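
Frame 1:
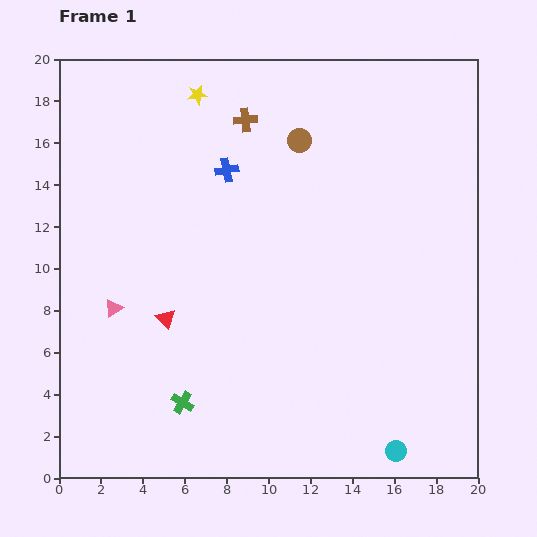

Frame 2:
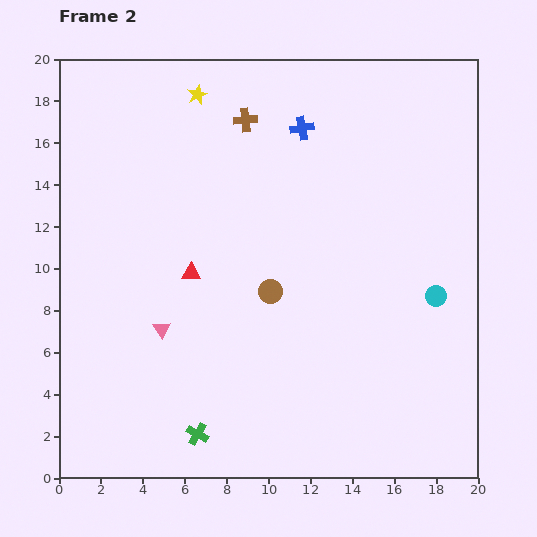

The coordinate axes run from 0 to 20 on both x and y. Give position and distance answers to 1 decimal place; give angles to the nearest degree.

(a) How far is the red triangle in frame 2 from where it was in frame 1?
2.5

The red triangle moved from (5.1, 7.6) to (6.3, 9.8), a distance of √(1.2² + 2.2²) ≈ 2.5.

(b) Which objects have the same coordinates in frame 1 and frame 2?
the yellow star, the brown cross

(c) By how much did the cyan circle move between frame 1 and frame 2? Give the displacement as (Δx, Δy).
(1.9, 7.4)

The cyan circle was at (16.1, 1.3) in frame 1 and (18.0, 8.7) in frame 2.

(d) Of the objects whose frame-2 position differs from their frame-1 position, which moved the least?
the green cross

(moved 1.7)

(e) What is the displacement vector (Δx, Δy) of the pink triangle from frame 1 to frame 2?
(2.3, -1.0)

The pink triangle was at (2.6, 8.1) in frame 1 and (4.9, 7.1) in frame 2.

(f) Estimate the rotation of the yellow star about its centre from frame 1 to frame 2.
17° counter-clockwise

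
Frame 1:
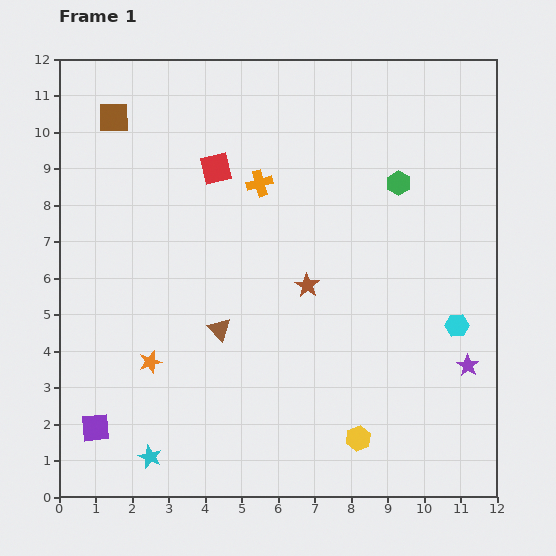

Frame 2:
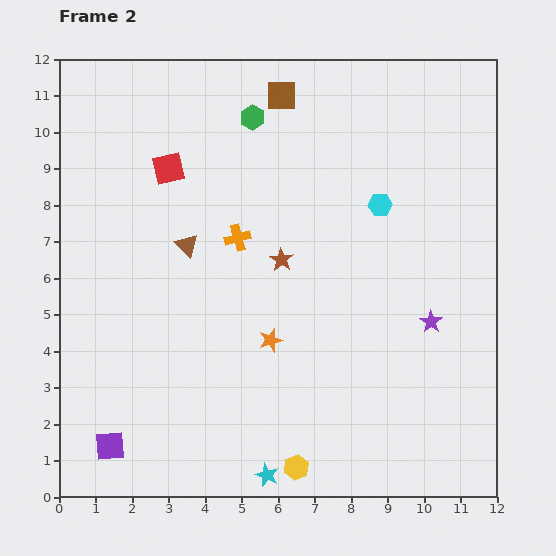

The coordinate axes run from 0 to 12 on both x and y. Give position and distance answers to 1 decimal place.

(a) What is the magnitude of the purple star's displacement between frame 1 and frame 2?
1.6

The purple star moved from (11.2, 3.6) to (10.2, 4.8), a distance of √(1.0² + 1.2²) ≈ 1.6.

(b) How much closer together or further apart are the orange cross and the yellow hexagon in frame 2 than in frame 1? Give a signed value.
-1.0

Distance in frame 1: 7.5. Distance in frame 2: 6.5.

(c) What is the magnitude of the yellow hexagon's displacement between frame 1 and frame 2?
1.9

The yellow hexagon moved from (8.2, 1.6) to (6.5, 0.8), a distance of √(1.7² + 0.8²) ≈ 1.9.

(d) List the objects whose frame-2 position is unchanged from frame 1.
none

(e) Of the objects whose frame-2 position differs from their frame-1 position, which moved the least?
the purple square

(moved 0.6)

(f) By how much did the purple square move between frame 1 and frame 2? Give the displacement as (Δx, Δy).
(0.4, -0.5)

The purple square was at (1.0, 1.9) in frame 1 and (1.4, 1.4) in frame 2.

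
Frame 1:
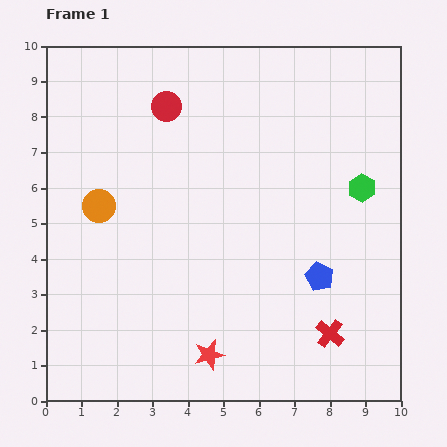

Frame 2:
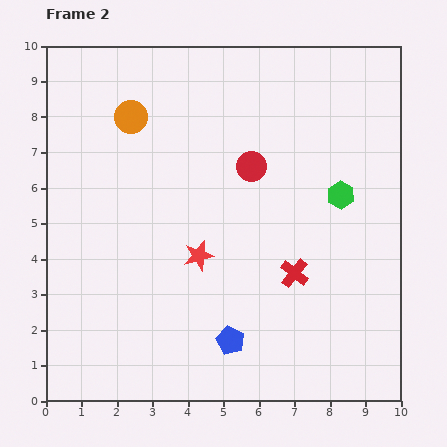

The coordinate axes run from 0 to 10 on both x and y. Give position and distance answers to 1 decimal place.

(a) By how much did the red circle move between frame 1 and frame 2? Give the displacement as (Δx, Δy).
(2.4, -1.7)

The red circle was at (3.4, 8.3) in frame 1 and (5.8, 6.6) in frame 2.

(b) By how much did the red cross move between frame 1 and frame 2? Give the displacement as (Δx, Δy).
(-1.0, 1.7)

The red cross was at (8.0, 1.9) in frame 1 and (7.0, 3.6) in frame 2.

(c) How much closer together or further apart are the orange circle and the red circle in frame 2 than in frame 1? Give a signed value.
+0.3

Distance in frame 1: 3.4. Distance in frame 2: 3.7.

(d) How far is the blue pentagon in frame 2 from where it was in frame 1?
3.1

The blue pentagon moved from (7.7, 3.5) to (5.2, 1.7), a distance of √(2.5² + 1.8²) ≈ 3.1.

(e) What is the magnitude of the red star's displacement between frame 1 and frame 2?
2.8

The red star moved from (4.6, 1.3) to (4.3, 4.1), a distance of √(0.3² + 2.8²) ≈ 2.8.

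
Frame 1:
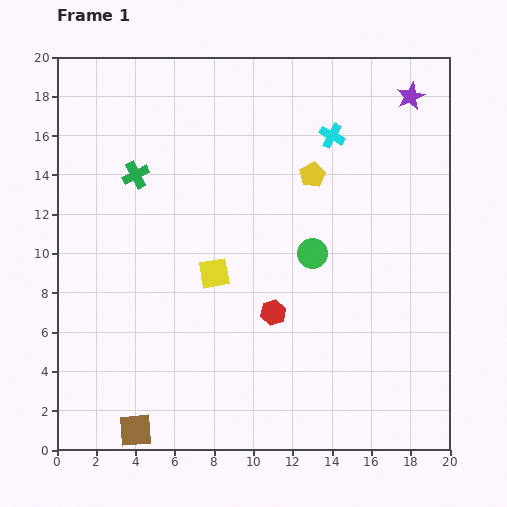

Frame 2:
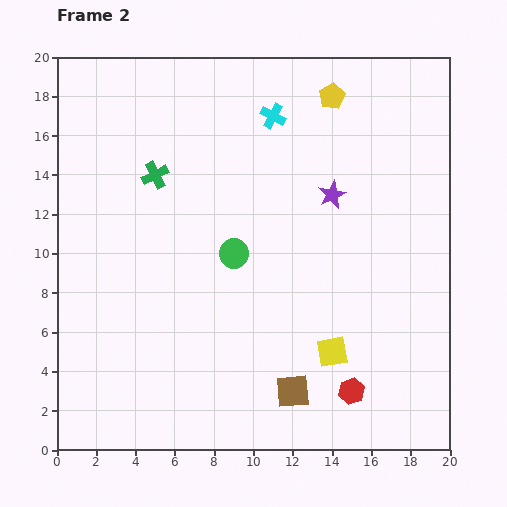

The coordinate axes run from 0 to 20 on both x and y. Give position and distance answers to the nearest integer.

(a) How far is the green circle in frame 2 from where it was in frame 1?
4

The green circle moved from (13, 10) to (9, 10), a distance of √(4² + 0²) ≈ 4.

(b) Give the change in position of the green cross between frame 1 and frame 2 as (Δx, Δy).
(1, 0)

The green cross was at (4, 14) in frame 1 and (5, 14) in frame 2.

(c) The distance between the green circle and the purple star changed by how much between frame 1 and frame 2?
-3

Distance in frame 1: 9. Distance in frame 2: 6.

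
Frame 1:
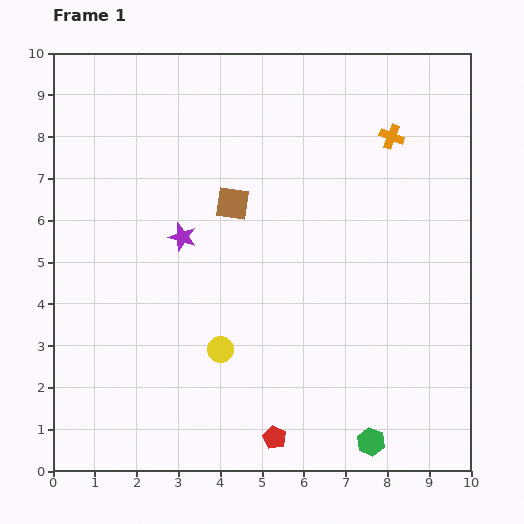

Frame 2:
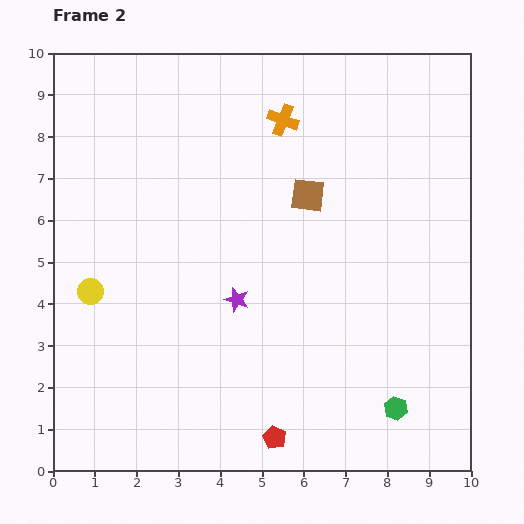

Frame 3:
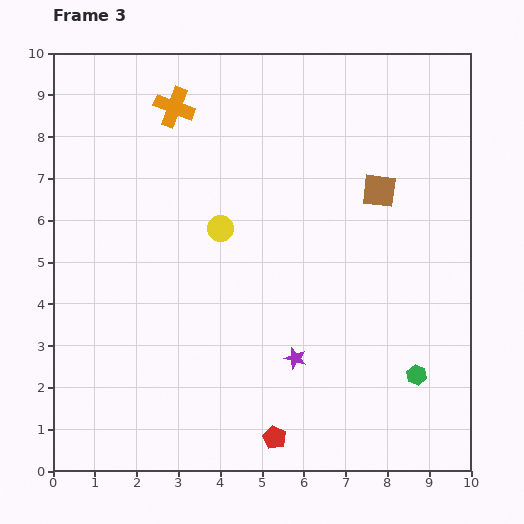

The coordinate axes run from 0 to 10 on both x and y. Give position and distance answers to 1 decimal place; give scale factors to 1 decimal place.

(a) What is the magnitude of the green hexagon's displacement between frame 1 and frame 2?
1.0

The green hexagon moved from (7.6, 0.7) to (8.2, 1.5), a distance of √(0.6² + 0.8²) ≈ 1.0.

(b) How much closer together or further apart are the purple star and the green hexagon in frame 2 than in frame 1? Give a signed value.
-2.1

Distance in frame 1: 6.7. Distance in frame 2: 4.6.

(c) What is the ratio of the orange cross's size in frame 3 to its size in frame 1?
1.6×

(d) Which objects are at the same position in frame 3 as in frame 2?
the red pentagon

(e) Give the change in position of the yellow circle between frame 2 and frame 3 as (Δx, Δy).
(3.1, 1.5)

The yellow circle was at (0.9, 4.3) in frame 2 and (4.0, 5.8) in frame 3.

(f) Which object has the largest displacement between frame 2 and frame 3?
the yellow circle

(moved 3.4; next 2.6)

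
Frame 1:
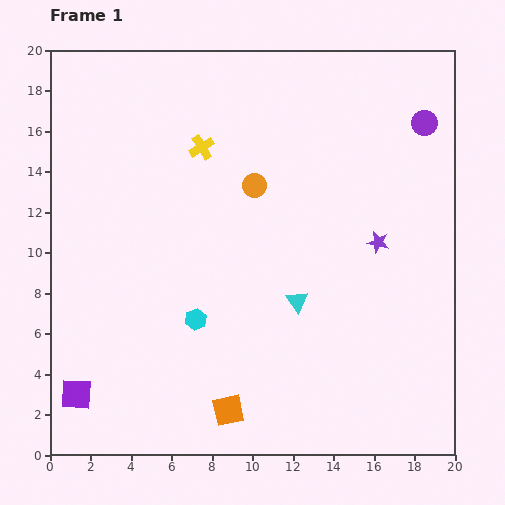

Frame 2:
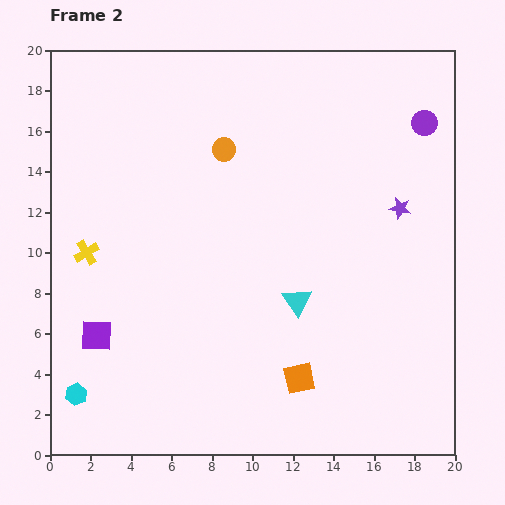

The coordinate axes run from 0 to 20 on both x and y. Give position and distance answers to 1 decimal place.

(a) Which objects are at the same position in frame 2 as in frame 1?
the cyan triangle, the purple circle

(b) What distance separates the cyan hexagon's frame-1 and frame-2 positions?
7.0

The cyan hexagon moved from (7.2, 6.7) to (1.3, 3.0), a distance of √(5.9² + 3.7²) ≈ 7.0.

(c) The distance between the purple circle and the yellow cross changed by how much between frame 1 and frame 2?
+6.8

Distance in frame 1: 11.1. Distance in frame 2: 17.9.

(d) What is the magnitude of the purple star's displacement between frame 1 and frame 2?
2.0

The purple star moved from (16.2, 10.5) to (17.3, 12.2), a distance of √(1.1² + 1.7²) ≈ 2.0.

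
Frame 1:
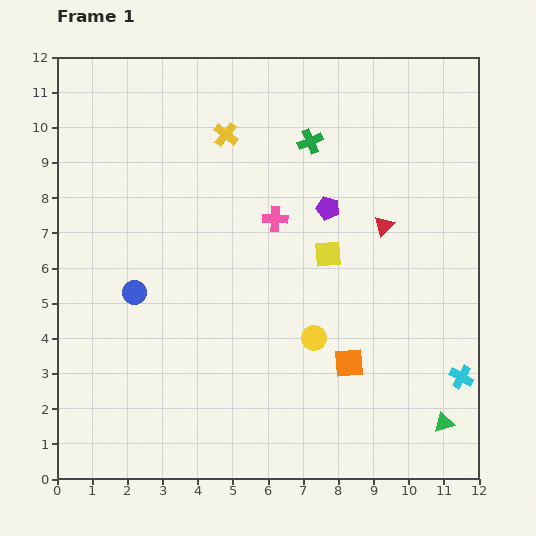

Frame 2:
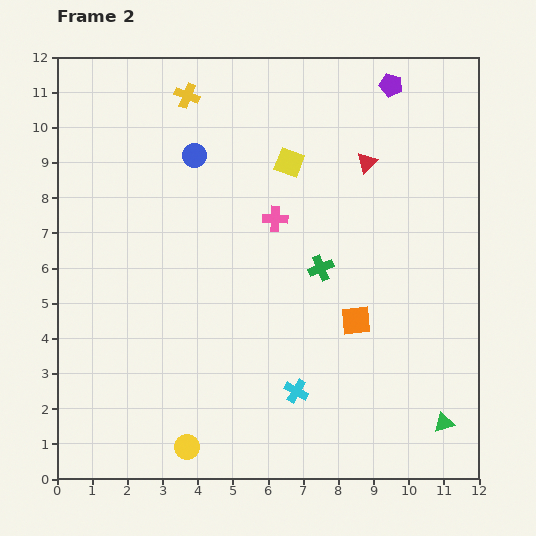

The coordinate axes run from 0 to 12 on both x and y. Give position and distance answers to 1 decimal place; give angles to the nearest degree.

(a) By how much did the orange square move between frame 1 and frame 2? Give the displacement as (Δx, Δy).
(0.2, 1.2)

The orange square was at (8.3, 3.3) in frame 1 and (8.5, 4.5) in frame 2.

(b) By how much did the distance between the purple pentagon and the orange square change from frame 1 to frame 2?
+2.4

Distance in frame 1: 4.4. Distance in frame 2: 6.8.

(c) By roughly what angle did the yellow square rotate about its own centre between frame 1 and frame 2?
25° clockwise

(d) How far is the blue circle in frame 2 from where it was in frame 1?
4.3

The blue circle moved from (2.2, 5.3) to (3.9, 9.2), a distance of √(1.7² + 3.9²) ≈ 4.3.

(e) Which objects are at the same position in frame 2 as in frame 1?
the pink cross, the green triangle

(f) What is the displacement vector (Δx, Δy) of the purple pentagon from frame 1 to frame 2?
(1.8, 3.5)

The purple pentagon was at (7.7, 7.7) in frame 1 and (9.5, 11.2) in frame 2.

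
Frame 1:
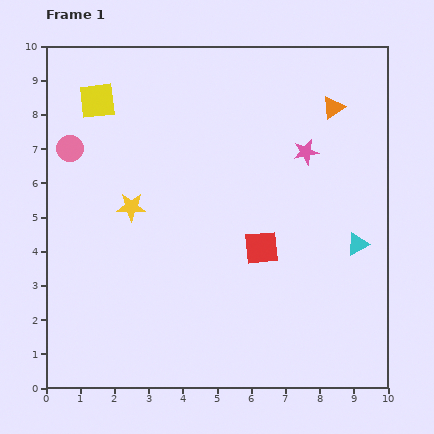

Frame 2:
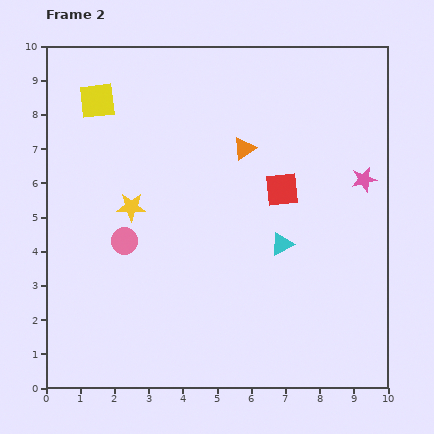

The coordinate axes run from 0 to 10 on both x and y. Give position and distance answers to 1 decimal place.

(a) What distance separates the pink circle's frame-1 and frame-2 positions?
3.1

The pink circle moved from (0.7, 7.0) to (2.3, 4.3), a distance of √(1.6² + 2.7²) ≈ 3.1.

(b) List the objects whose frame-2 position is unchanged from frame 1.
the yellow square, the yellow star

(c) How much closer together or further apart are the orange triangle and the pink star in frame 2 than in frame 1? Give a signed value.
+2.1

Distance in frame 1: 1.5. Distance in frame 2: 3.6.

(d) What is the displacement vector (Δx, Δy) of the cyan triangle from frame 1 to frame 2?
(-2.2, 0.0)

The cyan triangle was at (9.1, 4.2) in frame 1 and (6.9, 4.2) in frame 2.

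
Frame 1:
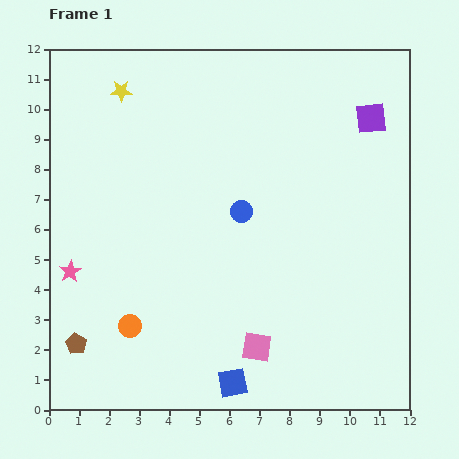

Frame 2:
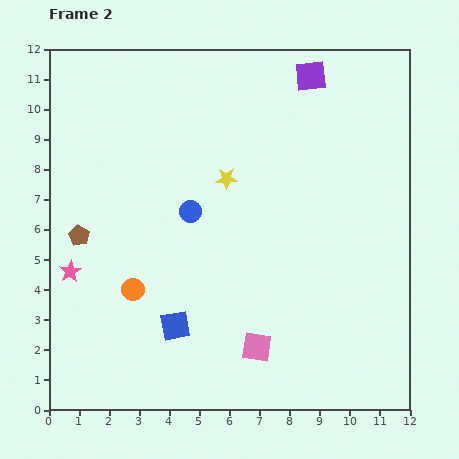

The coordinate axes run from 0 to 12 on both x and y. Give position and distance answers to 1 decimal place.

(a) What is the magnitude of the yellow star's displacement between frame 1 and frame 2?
4.5

The yellow star moved from (2.4, 10.6) to (5.9, 7.7), a distance of √(3.5² + 2.9²) ≈ 4.5.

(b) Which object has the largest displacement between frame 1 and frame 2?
the yellow star

(moved 4.5; next 3.6)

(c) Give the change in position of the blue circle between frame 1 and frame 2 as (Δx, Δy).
(-1.7, 0.0)

The blue circle was at (6.4, 6.6) in frame 1 and (4.7, 6.6) in frame 2.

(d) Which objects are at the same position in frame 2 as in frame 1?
the pink star, the pink square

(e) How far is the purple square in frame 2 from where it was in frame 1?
2.4

The purple square moved from (10.7, 9.7) to (8.7, 11.1), a distance of √(2.0² + 1.4²) ≈ 2.4.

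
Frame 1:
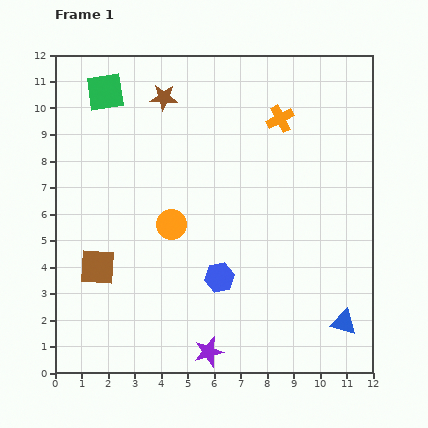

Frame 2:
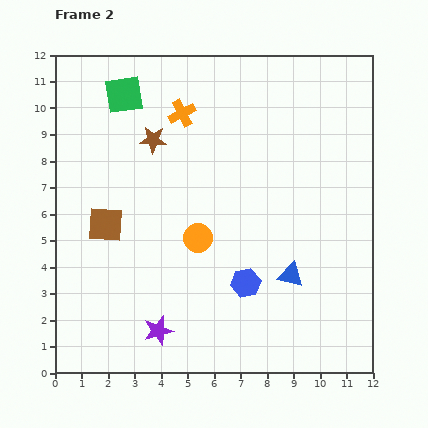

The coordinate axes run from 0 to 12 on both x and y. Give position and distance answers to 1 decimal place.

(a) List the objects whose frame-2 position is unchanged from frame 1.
none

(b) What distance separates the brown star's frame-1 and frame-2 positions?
1.6

The brown star moved from (4.1, 10.4) to (3.7, 8.8), a distance of √(0.4² + 1.6²) ≈ 1.6.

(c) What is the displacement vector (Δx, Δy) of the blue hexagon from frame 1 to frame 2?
(1.0, -0.2)

The blue hexagon was at (6.2, 3.6) in frame 1 and (7.2, 3.4) in frame 2.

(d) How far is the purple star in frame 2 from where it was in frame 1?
2.1

The purple star moved from (5.8, 0.8) to (3.9, 1.6), a distance of √(1.9² + 0.8²) ≈ 2.1.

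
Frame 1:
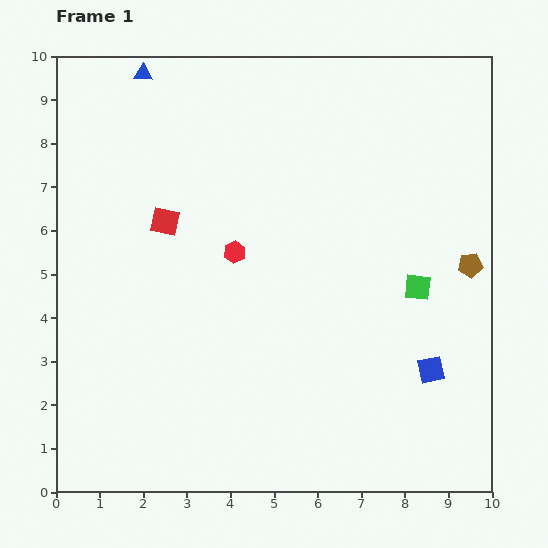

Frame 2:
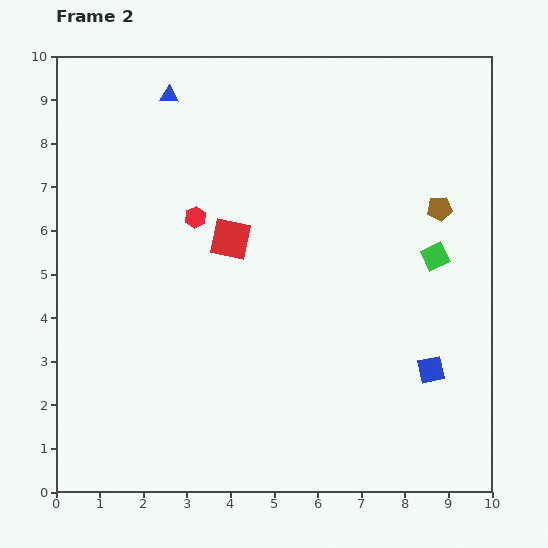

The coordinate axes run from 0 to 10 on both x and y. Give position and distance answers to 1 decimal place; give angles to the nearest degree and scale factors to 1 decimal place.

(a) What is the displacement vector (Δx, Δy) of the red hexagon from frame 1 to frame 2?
(-0.9, 0.8)

The red hexagon was at (4.1, 5.5) in frame 1 and (3.2, 6.3) in frame 2.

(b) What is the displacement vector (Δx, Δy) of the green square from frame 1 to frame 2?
(0.4, 0.7)

The green square was at (8.3, 4.7) in frame 1 and (8.7, 5.4) in frame 2.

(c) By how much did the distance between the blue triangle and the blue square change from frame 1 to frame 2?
-0.8

Distance in frame 1: 9.5. Distance in frame 2: 8.7.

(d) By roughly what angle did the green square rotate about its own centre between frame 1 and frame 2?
31° counter-clockwise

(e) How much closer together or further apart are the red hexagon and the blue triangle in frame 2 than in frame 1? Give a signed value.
-1.7

Distance in frame 1: 4.6. Distance in frame 2: 2.9.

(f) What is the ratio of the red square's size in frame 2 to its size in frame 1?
1.4×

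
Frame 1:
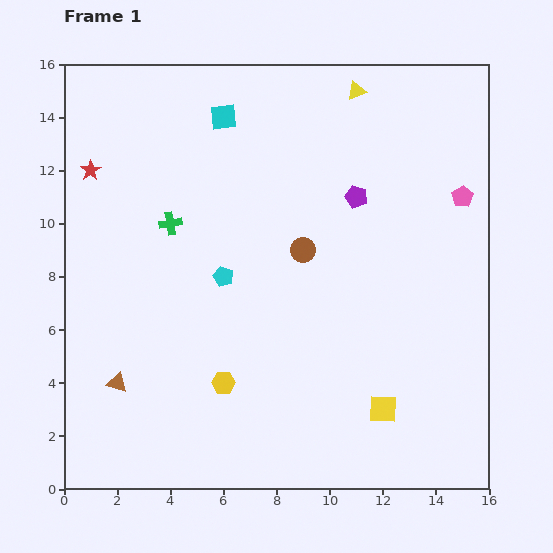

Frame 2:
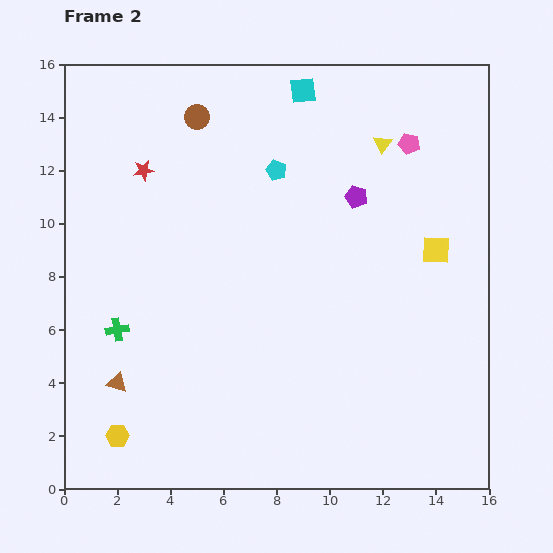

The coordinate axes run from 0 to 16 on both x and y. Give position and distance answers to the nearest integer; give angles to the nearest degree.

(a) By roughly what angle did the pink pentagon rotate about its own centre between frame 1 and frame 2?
27° counter-clockwise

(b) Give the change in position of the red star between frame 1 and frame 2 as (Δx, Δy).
(2, 0)

The red star was at (1, 12) in frame 1 and (3, 12) in frame 2.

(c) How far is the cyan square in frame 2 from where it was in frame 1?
3

The cyan square moved from (6, 14) to (9, 15), a distance of √(3² + 1²) ≈ 3.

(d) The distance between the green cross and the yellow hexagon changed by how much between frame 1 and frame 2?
-2

Distance in frame 1: 6. Distance in frame 2: 4.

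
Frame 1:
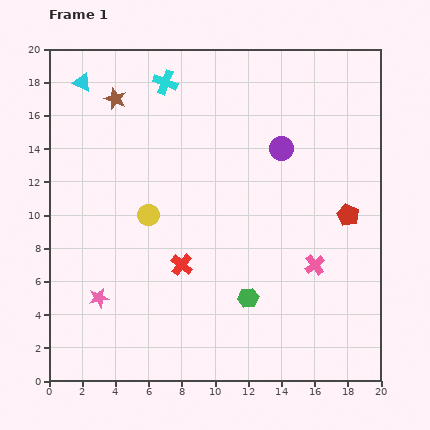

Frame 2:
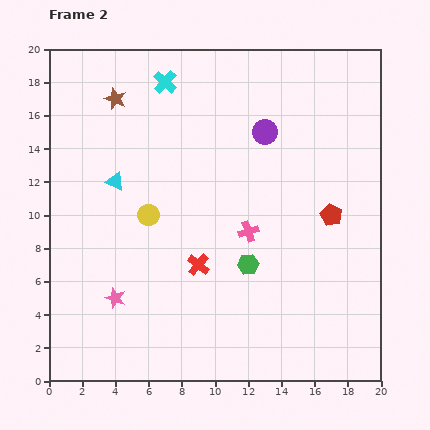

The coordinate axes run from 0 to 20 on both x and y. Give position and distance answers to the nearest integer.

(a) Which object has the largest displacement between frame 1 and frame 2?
the cyan triangle

(moved 6; next 4)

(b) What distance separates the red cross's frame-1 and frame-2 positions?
1

The red cross moved from (8, 7) to (9, 7), a distance of √(1² + 0²) ≈ 1.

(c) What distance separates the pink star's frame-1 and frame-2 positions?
1

The pink star moved from (3, 5) to (4, 5), a distance of √(1² + 0²) ≈ 1.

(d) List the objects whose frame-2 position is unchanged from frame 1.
the brown star, the yellow circle, the cyan cross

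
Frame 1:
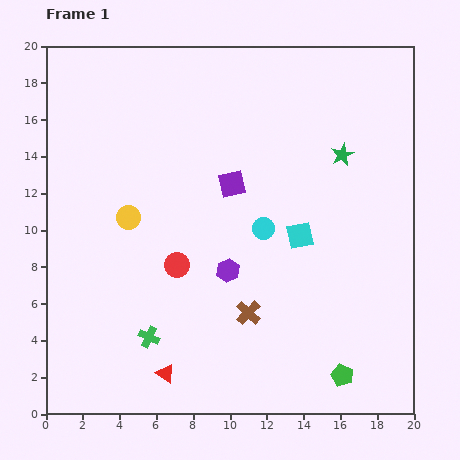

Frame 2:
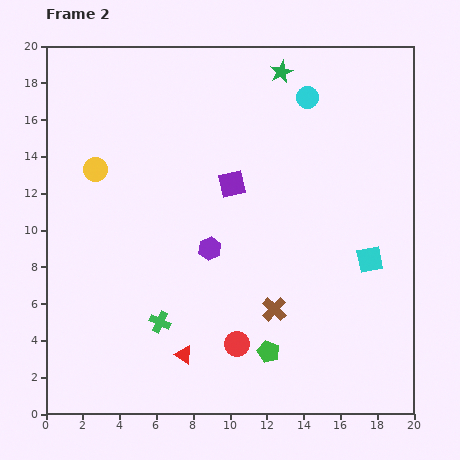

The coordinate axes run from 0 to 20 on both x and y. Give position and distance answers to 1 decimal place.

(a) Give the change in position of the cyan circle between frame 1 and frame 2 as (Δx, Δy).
(2.4, 7.1)

The cyan circle was at (11.8, 10.1) in frame 1 and (14.2, 17.2) in frame 2.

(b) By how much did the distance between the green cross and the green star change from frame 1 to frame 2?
+0.7

Distance in frame 1: 14.4. Distance in frame 2: 15.1.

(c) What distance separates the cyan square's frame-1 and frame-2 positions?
4.0

The cyan square moved from (13.8, 9.7) to (17.6, 8.4), a distance of √(3.8² + 1.3²) ≈ 4.0.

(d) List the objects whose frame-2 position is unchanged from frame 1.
the purple square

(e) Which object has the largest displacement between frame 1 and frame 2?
the cyan circle

(moved 7.5; next 5.6)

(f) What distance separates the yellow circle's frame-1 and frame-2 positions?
3.2

The yellow circle moved from (4.5, 10.7) to (2.7, 13.3), a distance of √(1.8² + 2.6²) ≈ 3.2.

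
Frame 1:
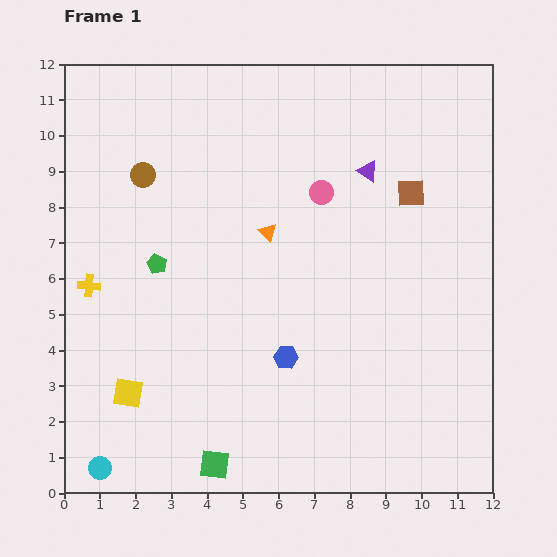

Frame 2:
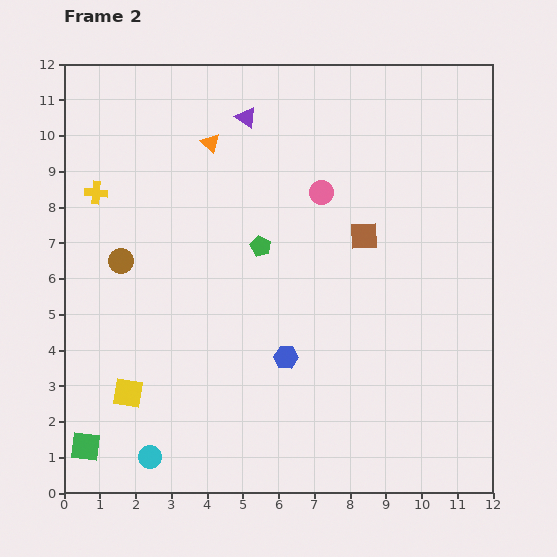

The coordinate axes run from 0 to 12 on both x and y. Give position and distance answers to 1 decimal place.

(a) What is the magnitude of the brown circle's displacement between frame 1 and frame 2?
2.5

The brown circle moved from (2.2, 8.9) to (1.6, 6.5), a distance of √(0.6² + 2.4²) ≈ 2.5.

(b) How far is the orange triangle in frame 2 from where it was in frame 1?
3.0

The orange triangle moved from (5.7, 7.3) to (4.1, 9.8), a distance of √(1.6² + 2.5²) ≈ 3.0.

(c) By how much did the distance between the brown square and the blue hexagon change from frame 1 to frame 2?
-1.8

Distance in frame 1: 5.8. Distance in frame 2: 4.0.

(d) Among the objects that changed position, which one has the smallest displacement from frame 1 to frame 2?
the cyan circle

(moved 1.4)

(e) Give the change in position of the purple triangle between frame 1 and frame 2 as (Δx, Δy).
(-3.4, 1.5)

The purple triangle was at (8.5, 9.0) in frame 1 and (5.1, 10.5) in frame 2.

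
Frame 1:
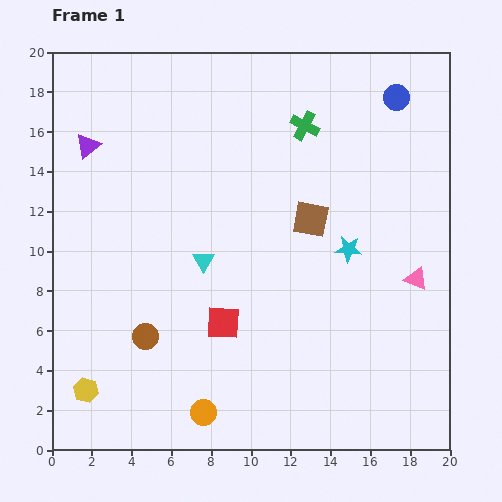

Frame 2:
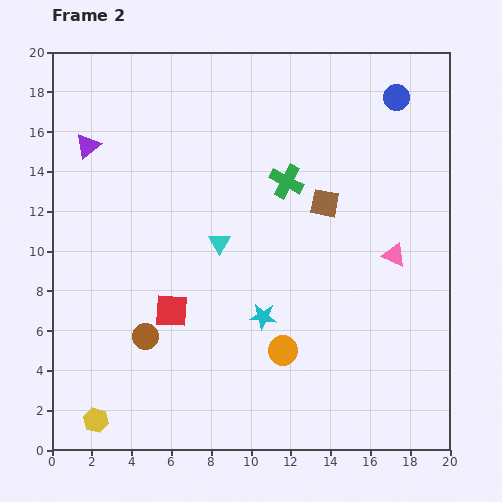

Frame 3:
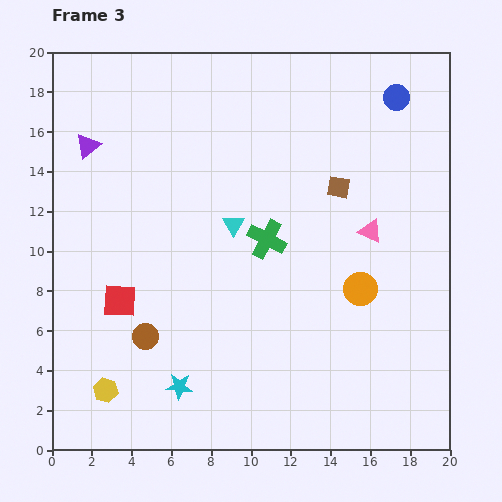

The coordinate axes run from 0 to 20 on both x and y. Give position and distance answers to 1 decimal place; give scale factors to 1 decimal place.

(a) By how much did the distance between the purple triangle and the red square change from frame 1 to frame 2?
-1.9

Distance in frame 1: 11.2. Distance in frame 2: 9.3.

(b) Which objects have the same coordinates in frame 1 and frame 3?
the blue circle, the brown circle, the purple triangle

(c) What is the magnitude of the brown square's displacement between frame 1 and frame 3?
2.1

The brown square moved from (13.0, 11.6) to (14.4, 13.2), a distance of √(1.4² + 1.6²) ≈ 2.1.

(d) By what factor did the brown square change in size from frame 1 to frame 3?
0.6×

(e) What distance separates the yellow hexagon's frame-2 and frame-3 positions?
1.6

The yellow hexagon moved from (2.2, 1.5) to (2.7, 3.0), a distance of √(0.5² + 1.5²) ≈ 1.6.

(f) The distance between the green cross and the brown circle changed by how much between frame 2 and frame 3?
-2.7

Distance in frame 2: 10.5. Distance in frame 3: 7.8.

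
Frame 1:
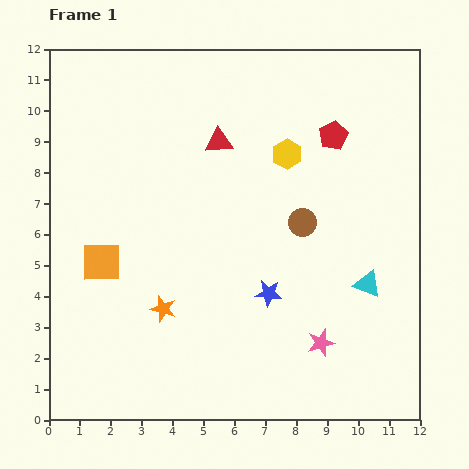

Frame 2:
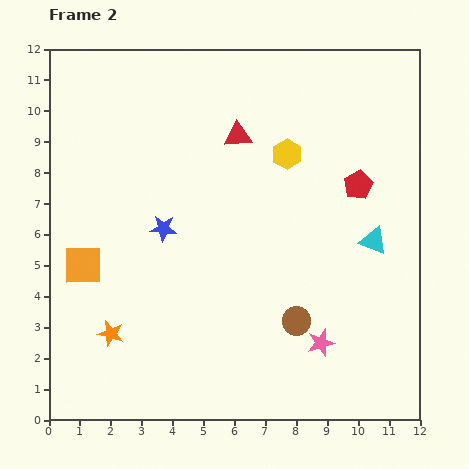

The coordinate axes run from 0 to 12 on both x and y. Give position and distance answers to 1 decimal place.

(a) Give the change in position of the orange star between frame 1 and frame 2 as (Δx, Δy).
(-1.7, -0.8)

The orange star was at (3.7, 3.6) in frame 1 and (2.0, 2.8) in frame 2.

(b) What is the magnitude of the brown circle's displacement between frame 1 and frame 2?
3.2

The brown circle moved from (8.2, 6.4) to (8.0, 3.2), a distance of √(0.2² + 3.2²) ≈ 3.2.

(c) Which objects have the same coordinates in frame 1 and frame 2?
the pink star, the yellow hexagon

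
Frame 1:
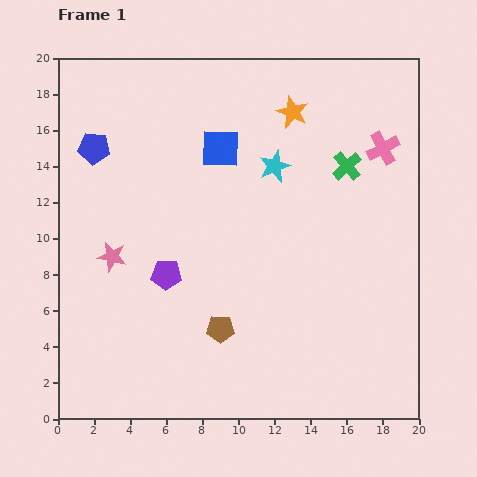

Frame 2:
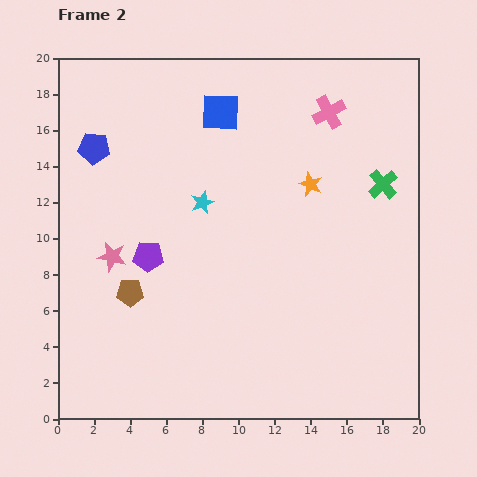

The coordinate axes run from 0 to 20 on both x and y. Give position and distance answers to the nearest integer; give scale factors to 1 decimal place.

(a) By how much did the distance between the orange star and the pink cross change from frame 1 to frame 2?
-1

Distance in frame 1: 5. Distance in frame 2: 4.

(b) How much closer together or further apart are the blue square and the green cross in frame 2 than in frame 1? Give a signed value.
+3

Distance in frame 1: 7. Distance in frame 2: 10.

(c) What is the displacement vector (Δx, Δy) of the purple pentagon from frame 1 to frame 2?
(-1, 1)

The purple pentagon was at (6, 8) in frame 1 and (5, 9) in frame 2.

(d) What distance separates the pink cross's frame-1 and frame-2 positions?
4

The pink cross moved from (18, 15) to (15, 17), a distance of √(3² + 2²) ≈ 4.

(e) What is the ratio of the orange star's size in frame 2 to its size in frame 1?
0.7×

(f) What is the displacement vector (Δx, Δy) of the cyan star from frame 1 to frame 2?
(-4, -2)

The cyan star was at (12, 14) in frame 1 and (8, 12) in frame 2.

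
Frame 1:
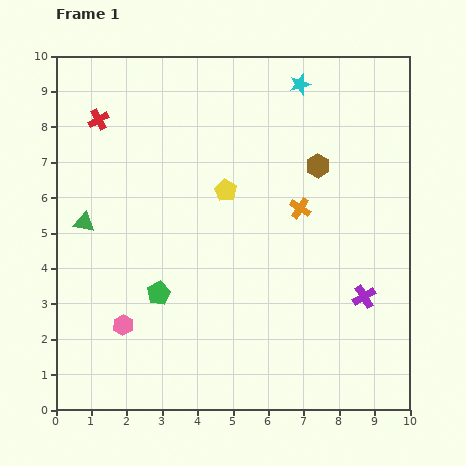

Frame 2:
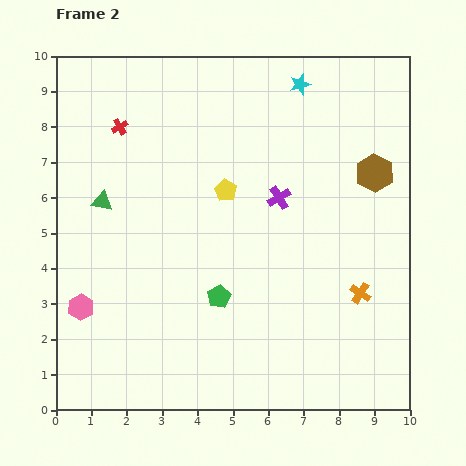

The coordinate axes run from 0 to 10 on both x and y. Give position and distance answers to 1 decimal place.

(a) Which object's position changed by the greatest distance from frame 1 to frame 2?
the purple cross

(moved 3.7; next 2.9)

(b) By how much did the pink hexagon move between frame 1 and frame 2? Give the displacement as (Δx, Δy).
(-1.2, 0.5)

The pink hexagon was at (1.9, 2.4) in frame 1 and (0.7, 2.9) in frame 2.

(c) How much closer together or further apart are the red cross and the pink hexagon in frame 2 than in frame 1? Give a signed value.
-0.6

Distance in frame 1: 5.8. Distance in frame 2: 5.2.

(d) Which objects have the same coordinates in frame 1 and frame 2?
the cyan star, the yellow pentagon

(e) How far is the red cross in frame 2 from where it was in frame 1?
0.6

The red cross moved from (1.2, 8.2) to (1.8, 8.0), a distance of √(0.6² + 0.2²) ≈ 0.6.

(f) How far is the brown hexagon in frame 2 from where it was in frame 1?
1.6

The brown hexagon moved from (7.4, 6.9) to (9.0, 6.7), a distance of √(1.6² + 0.2²) ≈ 1.6.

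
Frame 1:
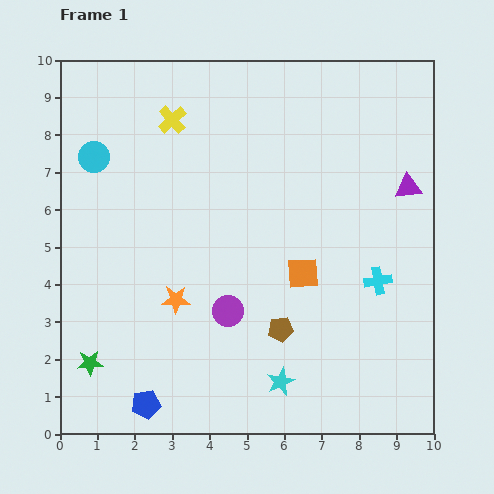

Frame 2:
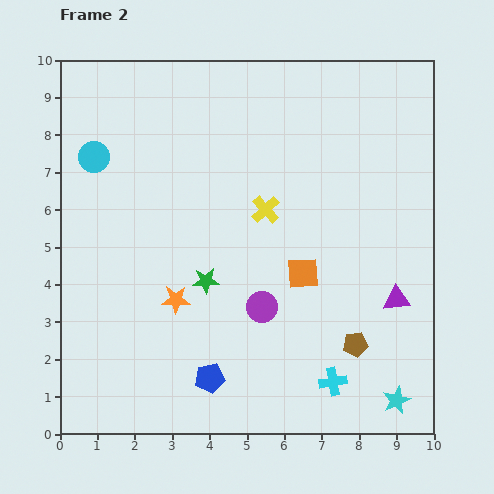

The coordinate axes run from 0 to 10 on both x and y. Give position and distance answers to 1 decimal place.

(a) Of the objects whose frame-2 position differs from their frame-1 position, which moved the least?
the purple circle

(moved 0.9)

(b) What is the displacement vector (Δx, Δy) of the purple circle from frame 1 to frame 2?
(0.9, 0.1)

The purple circle was at (4.5, 3.3) in frame 1 and (5.4, 3.4) in frame 2.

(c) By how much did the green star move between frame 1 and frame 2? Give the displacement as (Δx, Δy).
(3.1, 2.2)

The green star was at (0.8, 1.9) in frame 1 and (3.9, 4.1) in frame 2.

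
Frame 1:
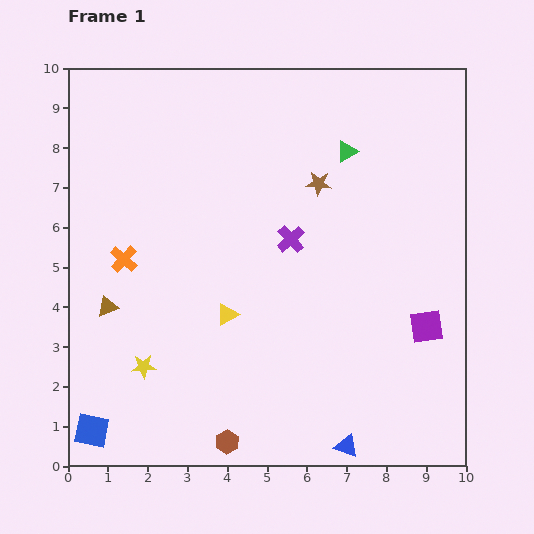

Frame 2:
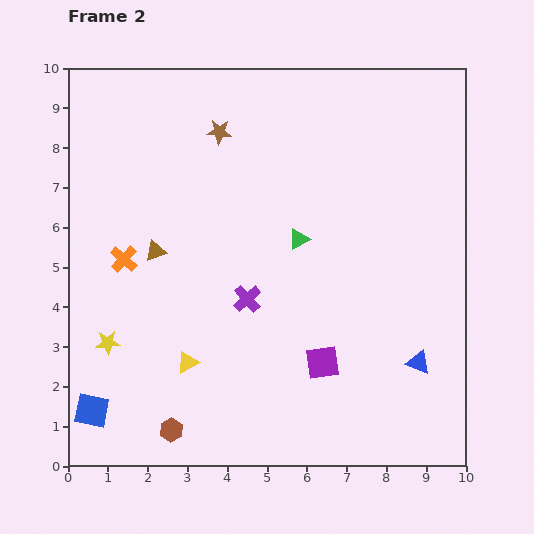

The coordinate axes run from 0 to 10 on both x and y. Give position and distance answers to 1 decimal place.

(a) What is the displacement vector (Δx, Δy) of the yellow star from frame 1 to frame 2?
(-0.9, 0.6)

The yellow star was at (1.9, 2.5) in frame 1 and (1.0, 3.1) in frame 2.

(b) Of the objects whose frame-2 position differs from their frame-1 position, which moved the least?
the blue square

(moved 0.5)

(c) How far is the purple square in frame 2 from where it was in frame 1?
2.8

The purple square moved from (9.0, 3.5) to (6.4, 2.6), a distance of √(2.6² + 0.9²) ≈ 2.8.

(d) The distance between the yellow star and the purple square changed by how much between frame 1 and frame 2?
-1.8

Distance in frame 1: 7.2. Distance in frame 2: 5.4.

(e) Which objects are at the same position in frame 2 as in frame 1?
the orange cross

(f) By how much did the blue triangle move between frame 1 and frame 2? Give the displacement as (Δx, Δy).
(1.8, 2.1)

The blue triangle was at (7.0, 0.5) in frame 1 and (8.8, 2.6) in frame 2.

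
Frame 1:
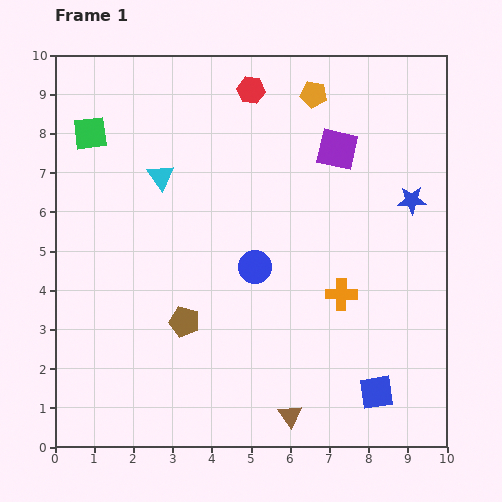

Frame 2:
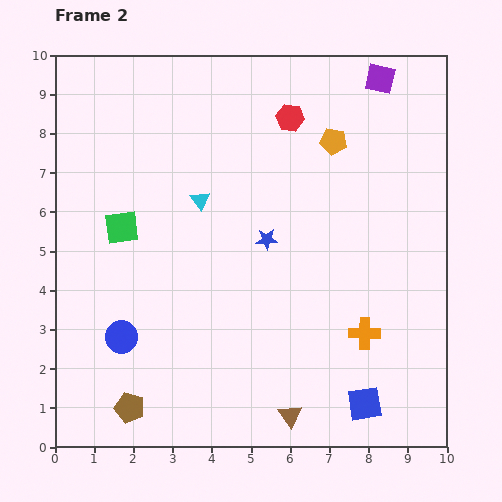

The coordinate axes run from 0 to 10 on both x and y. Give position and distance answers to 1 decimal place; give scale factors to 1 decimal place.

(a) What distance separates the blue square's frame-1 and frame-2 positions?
0.4

The blue square moved from (8.2, 1.4) to (7.9, 1.1), a distance of √(0.3² + 0.3²) ≈ 0.4.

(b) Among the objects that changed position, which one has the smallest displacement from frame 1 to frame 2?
the blue square

(moved 0.4)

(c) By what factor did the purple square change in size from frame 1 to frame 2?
0.7×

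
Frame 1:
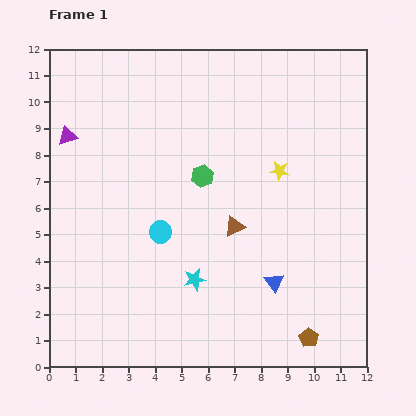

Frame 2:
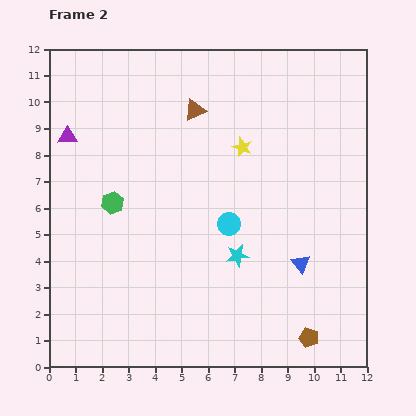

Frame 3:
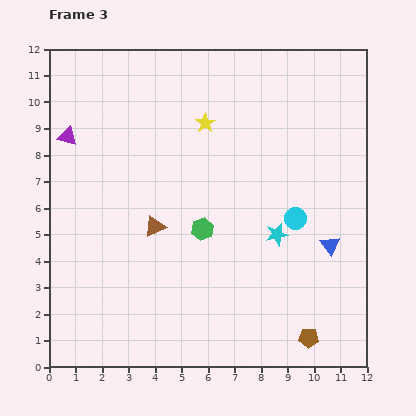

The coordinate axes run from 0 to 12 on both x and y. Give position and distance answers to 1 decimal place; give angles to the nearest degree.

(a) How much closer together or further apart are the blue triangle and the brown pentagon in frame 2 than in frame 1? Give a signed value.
+0.3

Distance in frame 1: 2.5. Distance in frame 2: 2.8.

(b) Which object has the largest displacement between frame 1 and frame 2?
the brown triangle

(moved 4.6; next 3.5)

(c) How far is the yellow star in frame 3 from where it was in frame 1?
3.3

The yellow star moved from (8.7, 7.4) to (5.9, 9.2), a distance of √(2.8² + 1.8²) ≈ 3.3.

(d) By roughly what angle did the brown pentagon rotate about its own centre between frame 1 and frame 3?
31° counter-clockwise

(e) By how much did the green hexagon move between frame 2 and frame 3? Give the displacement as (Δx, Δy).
(3.4, -1.0)

The green hexagon was at (2.4, 6.2) in frame 2 and (5.8, 5.2) in frame 3.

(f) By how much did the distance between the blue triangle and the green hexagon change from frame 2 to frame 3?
-2.7

Distance in frame 2: 7.5. Distance in frame 3: 4.8.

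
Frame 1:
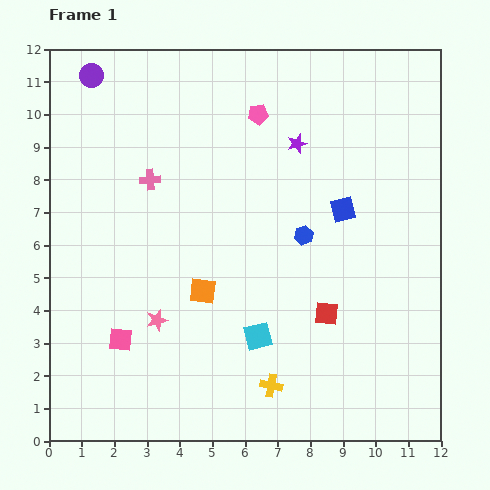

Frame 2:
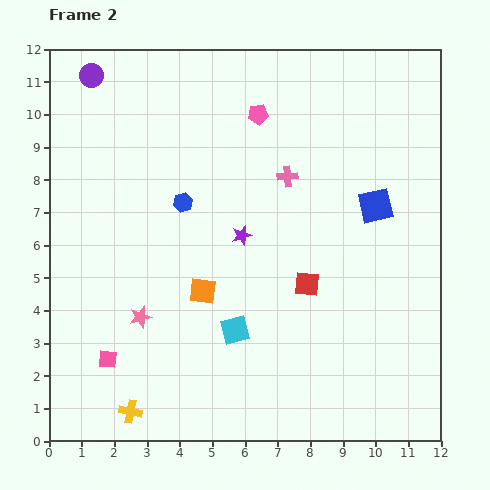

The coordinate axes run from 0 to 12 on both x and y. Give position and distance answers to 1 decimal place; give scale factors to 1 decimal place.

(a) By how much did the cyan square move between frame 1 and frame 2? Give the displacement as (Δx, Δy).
(-0.7, 0.2)

The cyan square was at (6.4, 3.2) in frame 1 and (5.7, 3.4) in frame 2.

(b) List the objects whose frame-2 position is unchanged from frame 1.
the purple circle, the pink pentagon, the orange square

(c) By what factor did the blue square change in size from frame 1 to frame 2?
1.4×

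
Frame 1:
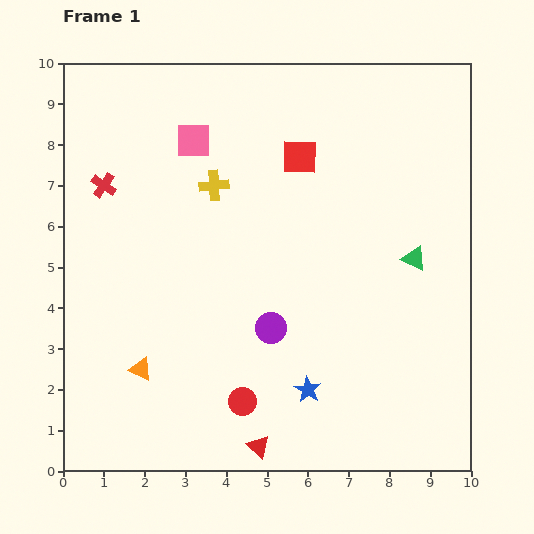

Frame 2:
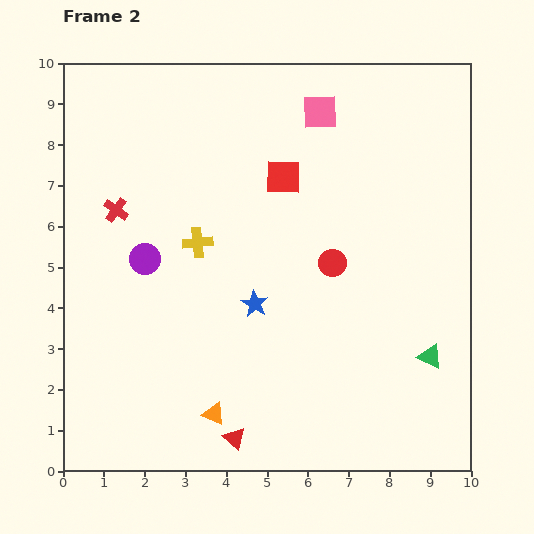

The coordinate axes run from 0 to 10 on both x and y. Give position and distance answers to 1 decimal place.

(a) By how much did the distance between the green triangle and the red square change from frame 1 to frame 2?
+1.9

Distance in frame 1: 3.8. Distance in frame 2: 5.7.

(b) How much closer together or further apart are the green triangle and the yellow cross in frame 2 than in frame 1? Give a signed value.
+1.2

Distance in frame 1: 5.2. Distance in frame 2: 6.4.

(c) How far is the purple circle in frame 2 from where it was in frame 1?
3.5

The purple circle moved from (5.1, 3.5) to (2.0, 5.2), a distance of √(3.1² + 1.7²) ≈ 3.5.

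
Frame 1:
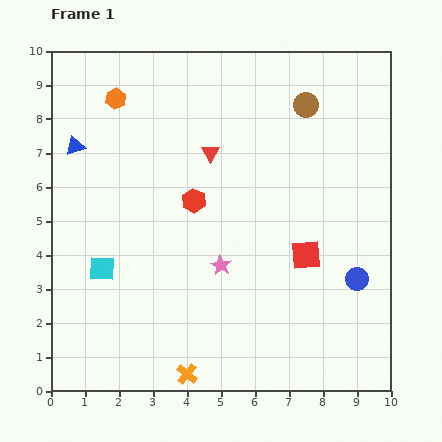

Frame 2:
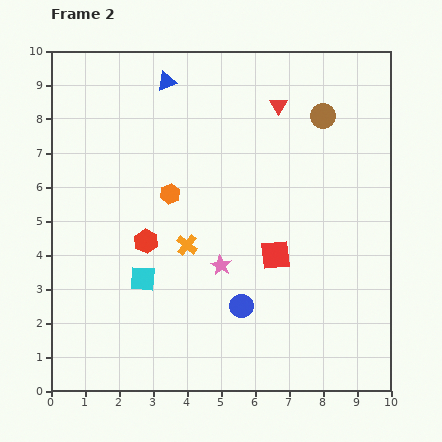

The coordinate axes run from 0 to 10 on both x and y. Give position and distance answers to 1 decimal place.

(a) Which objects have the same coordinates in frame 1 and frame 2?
the pink star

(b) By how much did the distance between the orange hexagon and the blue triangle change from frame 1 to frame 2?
+1.5

Distance in frame 1: 1.8. Distance in frame 2: 3.3.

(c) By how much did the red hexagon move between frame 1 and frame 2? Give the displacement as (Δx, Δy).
(-1.4, -1.2)

The red hexagon was at (4.2, 5.6) in frame 1 and (2.8, 4.4) in frame 2.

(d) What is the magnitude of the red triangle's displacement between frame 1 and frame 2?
2.4

The red triangle moved from (4.7, 7.0) to (6.7, 8.4), a distance of √(2.0² + 1.4²) ≈ 2.4.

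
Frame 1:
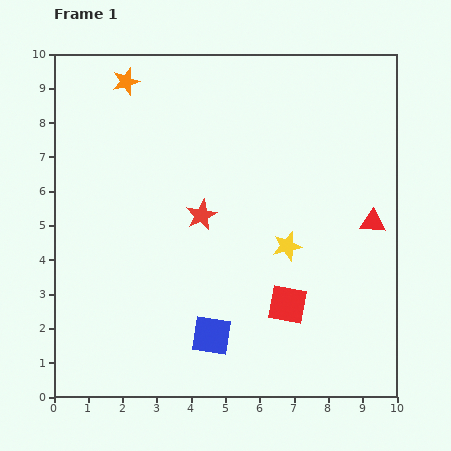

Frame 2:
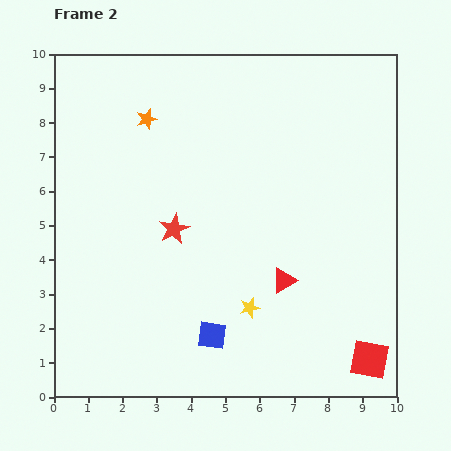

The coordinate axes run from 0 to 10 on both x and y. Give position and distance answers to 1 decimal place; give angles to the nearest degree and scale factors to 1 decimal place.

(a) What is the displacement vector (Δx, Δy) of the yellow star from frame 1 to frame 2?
(-1.1, -1.8)

The yellow star was at (6.8, 4.4) in frame 1 and (5.7, 2.6) in frame 2.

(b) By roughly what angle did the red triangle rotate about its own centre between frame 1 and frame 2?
33° counter-clockwise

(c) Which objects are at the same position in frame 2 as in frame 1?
the blue square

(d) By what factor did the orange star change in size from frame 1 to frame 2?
0.8×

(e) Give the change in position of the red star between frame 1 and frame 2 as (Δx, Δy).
(-0.8, -0.4)

The red star was at (4.3, 5.3) in frame 1 and (3.5, 4.9) in frame 2.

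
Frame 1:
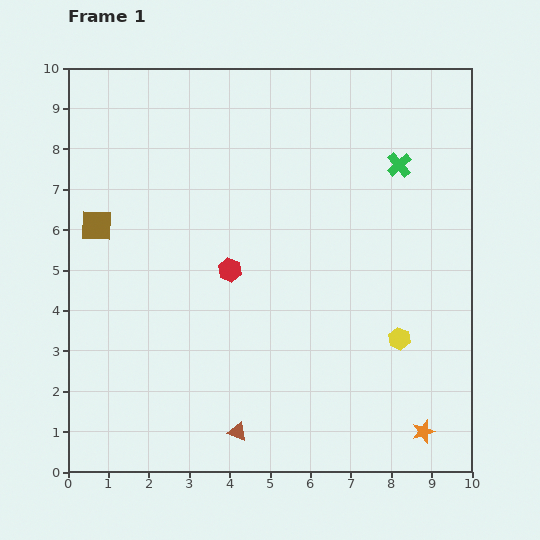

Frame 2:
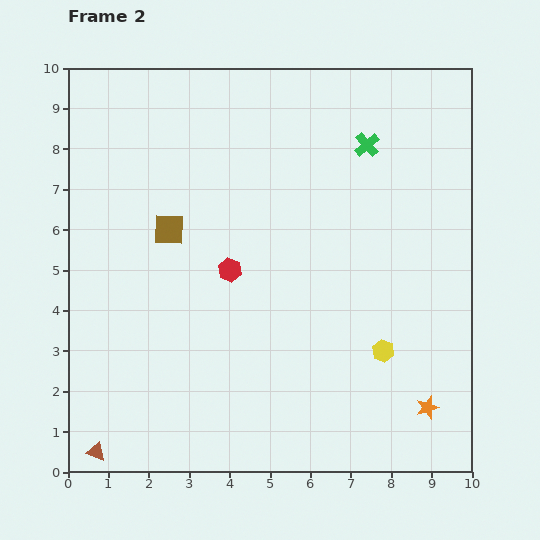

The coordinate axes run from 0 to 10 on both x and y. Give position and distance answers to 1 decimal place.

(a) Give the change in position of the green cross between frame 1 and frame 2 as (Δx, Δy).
(-0.8, 0.5)

The green cross was at (8.2, 7.6) in frame 1 and (7.4, 8.1) in frame 2.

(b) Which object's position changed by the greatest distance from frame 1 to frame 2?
the brown triangle

(moved 3.5; next 1.8)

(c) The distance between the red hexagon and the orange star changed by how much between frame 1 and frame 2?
-0.2

Distance in frame 1: 6.2. Distance in frame 2: 6.0.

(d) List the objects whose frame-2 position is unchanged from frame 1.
the red hexagon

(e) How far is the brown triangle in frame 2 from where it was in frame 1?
3.5

The brown triangle moved from (4.2, 1.0) to (0.7, 0.5), a distance of √(3.5² + 0.5²) ≈ 3.5.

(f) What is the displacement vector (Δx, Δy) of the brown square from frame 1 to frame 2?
(1.8, -0.1)

The brown square was at (0.7, 6.1) in frame 1 and (2.5, 6.0) in frame 2.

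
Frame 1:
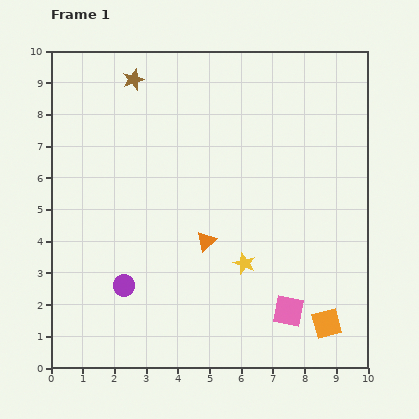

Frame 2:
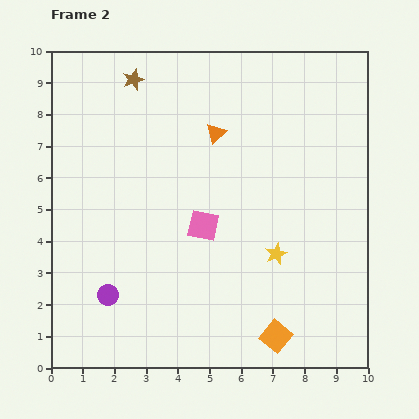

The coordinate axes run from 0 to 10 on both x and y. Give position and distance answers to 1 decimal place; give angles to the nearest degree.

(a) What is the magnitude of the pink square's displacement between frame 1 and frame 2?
3.8

The pink square moved from (7.5, 1.8) to (4.8, 4.5), a distance of √(2.7² + 2.7²) ≈ 3.8.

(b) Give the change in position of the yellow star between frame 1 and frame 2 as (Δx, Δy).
(1.0, 0.3)

The yellow star was at (6.1, 3.3) in frame 1 and (7.1, 3.6) in frame 2.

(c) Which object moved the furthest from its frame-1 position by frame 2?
the pink square

(moved 3.8; next 3.4)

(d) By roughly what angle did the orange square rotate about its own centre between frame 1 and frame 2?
36° counter-clockwise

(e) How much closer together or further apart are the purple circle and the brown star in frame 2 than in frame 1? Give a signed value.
+0.3

Distance in frame 1: 6.5. Distance in frame 2: 6.8.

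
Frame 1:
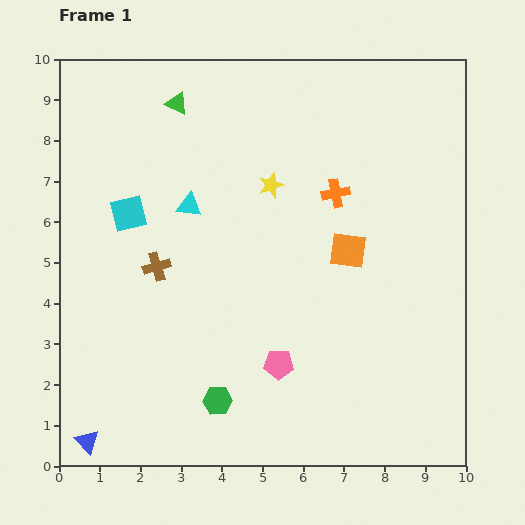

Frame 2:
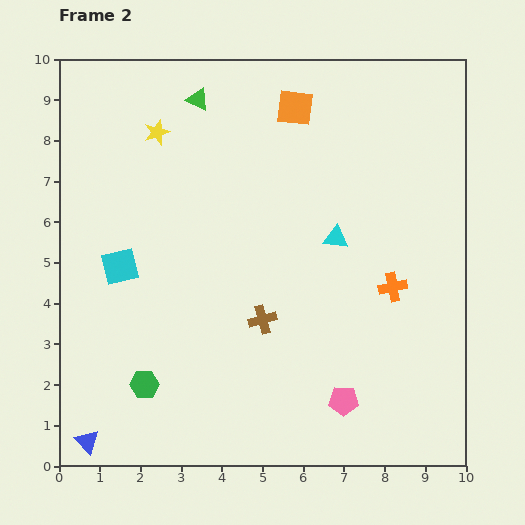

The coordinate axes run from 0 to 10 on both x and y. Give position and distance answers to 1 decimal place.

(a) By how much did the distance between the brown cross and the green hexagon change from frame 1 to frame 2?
-0.3

Distance in frame 1: 3.6. Distance in frame 2: 3.3.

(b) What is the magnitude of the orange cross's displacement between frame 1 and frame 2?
2.7

The orange cross moved from (6.8, 6.7) to (8.2, 4.4), a distance of √(1.4² + 2.3²) ≈ 2.7.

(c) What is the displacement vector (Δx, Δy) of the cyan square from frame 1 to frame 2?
(-0.2, -1.3)

The cyan square was at (1.7, 6.2) in frame 1 and (1.5, 4.9) in frame 2.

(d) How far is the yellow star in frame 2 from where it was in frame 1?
3.1

The yellow star moved from (5.2, 6.9) to (2.4, 8.2), a distance of √(2.8² + 1.3²) ≈ 3.1.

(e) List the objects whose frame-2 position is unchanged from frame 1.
the blue triangle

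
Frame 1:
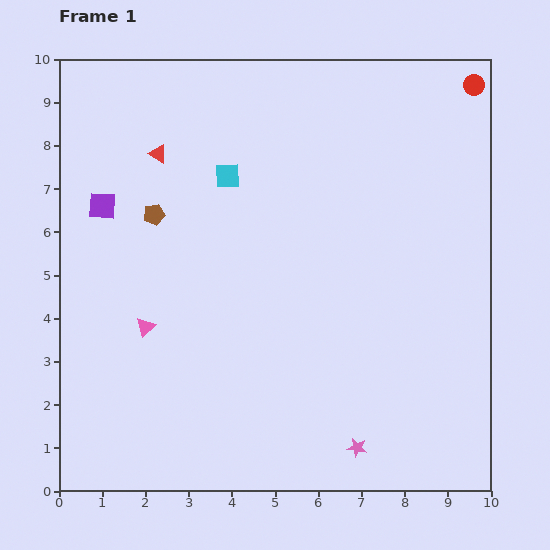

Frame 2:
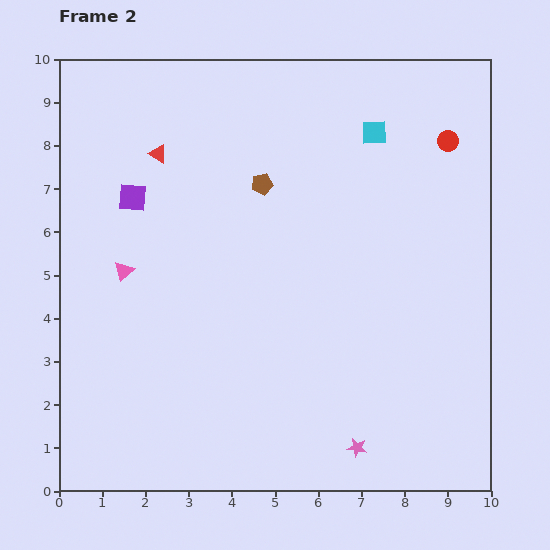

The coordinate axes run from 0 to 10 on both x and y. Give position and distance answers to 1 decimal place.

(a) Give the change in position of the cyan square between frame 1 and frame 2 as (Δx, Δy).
(3.4, 1.0)

The cyan square was at (3.9, 7.3) in frame 1 and (7.3, 8.3) in frame 2.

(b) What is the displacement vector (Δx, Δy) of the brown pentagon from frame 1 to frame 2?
(2.5, 0.7)

The brown pentagon was at (2.2, 6.4) in frame 1 and (4.7, 7.1) in frame 2.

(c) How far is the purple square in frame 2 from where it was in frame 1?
0.7

The purple square moved from (1.0, 6.6) to (1.7, 6.8), a distance of √(0.7² + 0.2²) ≈ 0.7.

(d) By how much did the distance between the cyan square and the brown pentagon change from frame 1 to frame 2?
+1.0

Distance in frame 1: 1.9. Distance in frame 2: 2.9.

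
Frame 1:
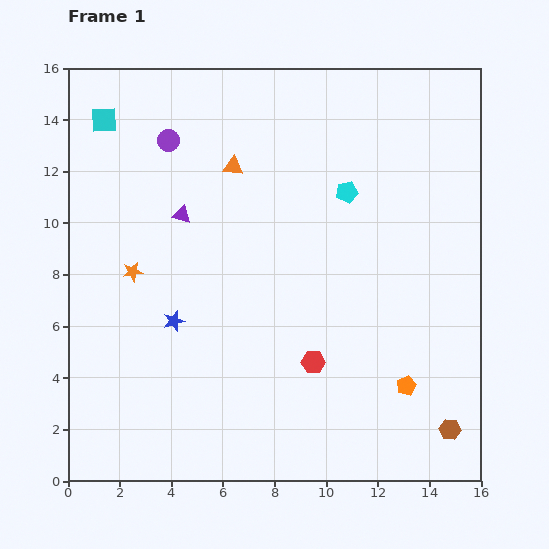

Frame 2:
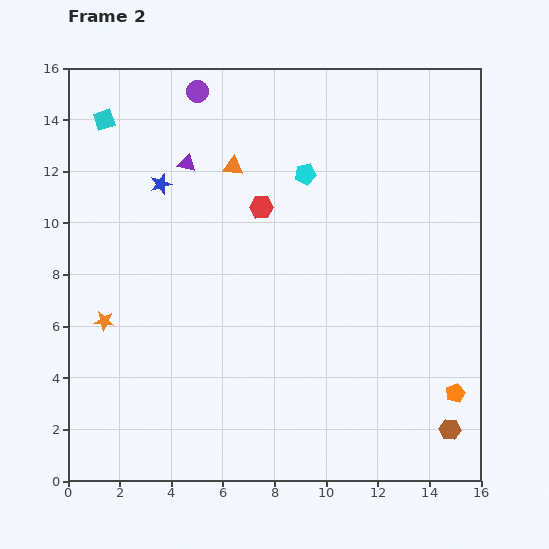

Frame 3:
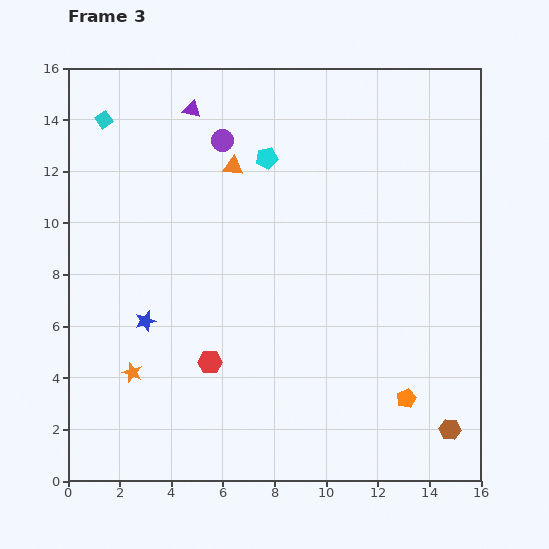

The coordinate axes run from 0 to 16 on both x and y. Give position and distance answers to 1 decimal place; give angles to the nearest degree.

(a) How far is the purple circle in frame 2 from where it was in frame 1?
2.2

The purple circle moved from (3.9, 13.2) to (5.0, 15.1), a distance of √(1.1² + 1.9²) ≈ 2.2.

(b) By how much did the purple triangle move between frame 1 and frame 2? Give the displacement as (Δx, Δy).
(0.2, 2.0)

The purple triangle was at (4.4, 10.3) in frame 1 and (4.6, 12.3) in frame 2.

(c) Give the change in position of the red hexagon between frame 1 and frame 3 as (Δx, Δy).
(-4.0, 0.0)

The red hexagon was at (9.5, 4.6) in frame 1 and (5.5, 4.6) in frame 3.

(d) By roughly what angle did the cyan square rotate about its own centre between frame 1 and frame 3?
31° counter-clockwise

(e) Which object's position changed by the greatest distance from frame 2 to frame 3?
the red hexagon

(moved 6.3; next 5.3)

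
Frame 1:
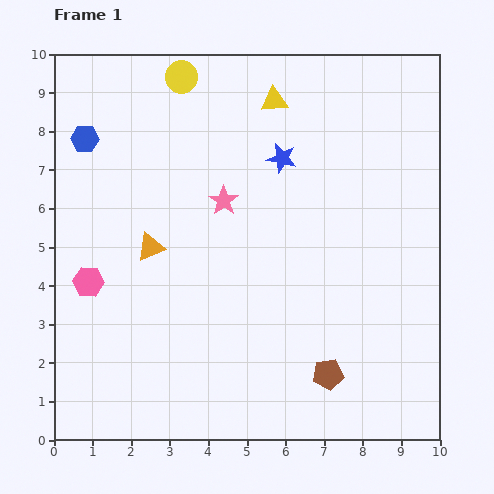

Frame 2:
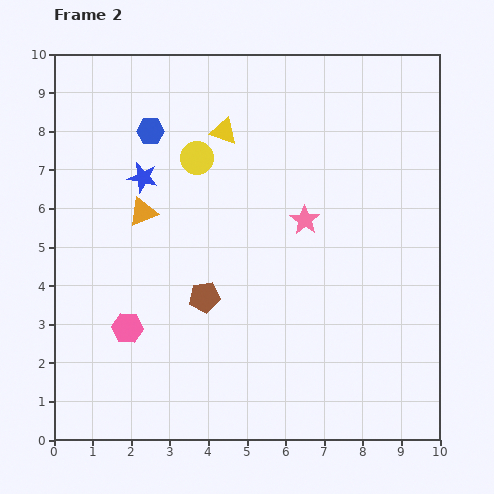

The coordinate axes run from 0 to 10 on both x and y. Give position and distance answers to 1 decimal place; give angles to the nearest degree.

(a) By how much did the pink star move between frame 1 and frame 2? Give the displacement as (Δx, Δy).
(2.1, -0.5)

The pink star was at (4.4, 6.2) in frame 1 and (6.5, 5.7) in frame 2.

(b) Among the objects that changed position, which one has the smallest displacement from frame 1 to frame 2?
the orange triangle

(moved 0.9)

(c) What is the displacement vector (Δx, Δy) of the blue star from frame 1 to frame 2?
(-3.6, -0.5)

The blue star was at (5.9, 7.3) in frame 1 and (2.3, 6.8) in frame 2.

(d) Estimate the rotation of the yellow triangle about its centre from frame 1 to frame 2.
24° clockwise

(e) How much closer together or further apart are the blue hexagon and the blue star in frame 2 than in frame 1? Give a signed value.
-3.9

Distance in frame 1: 5.1. Distance in frame 2: 1.2.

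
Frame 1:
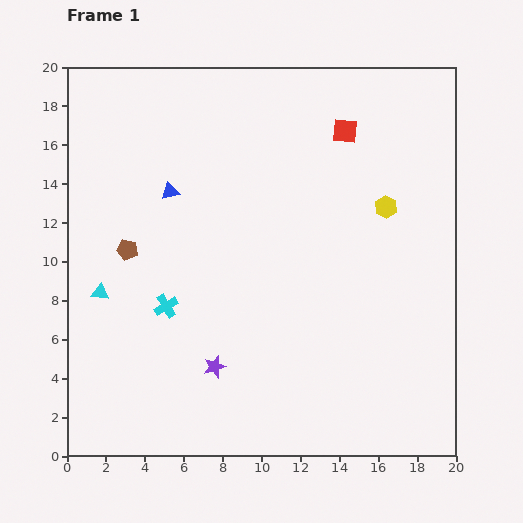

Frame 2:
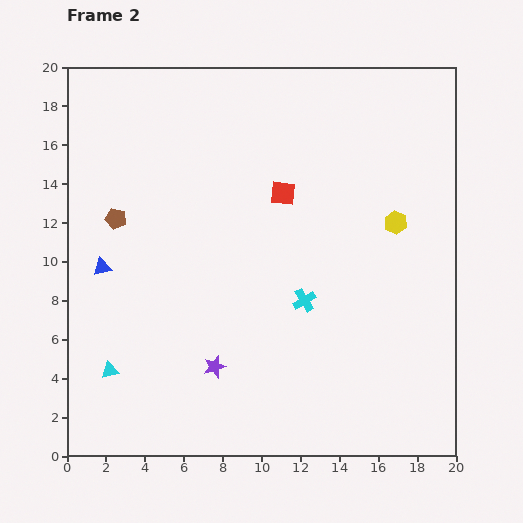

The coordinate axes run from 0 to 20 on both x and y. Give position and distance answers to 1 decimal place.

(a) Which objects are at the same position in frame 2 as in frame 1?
the purple star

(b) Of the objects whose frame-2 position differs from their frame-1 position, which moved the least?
the yellow hexagon

(moved 0.9)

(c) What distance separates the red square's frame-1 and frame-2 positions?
4.5

The red square moved from (14.3, 16.7) to (11.1, 13.5), a distance of √(3.2² + 3.2²) ≈ 4.5.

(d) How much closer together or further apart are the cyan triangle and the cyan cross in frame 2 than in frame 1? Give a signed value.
+7.1

Distance in frame 1: 3.5. Distance in frame 2: 10.6.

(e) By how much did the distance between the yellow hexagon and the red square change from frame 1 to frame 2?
+1.6

Distance in frame 1: 4.4. Distance in frame 2: 6.0.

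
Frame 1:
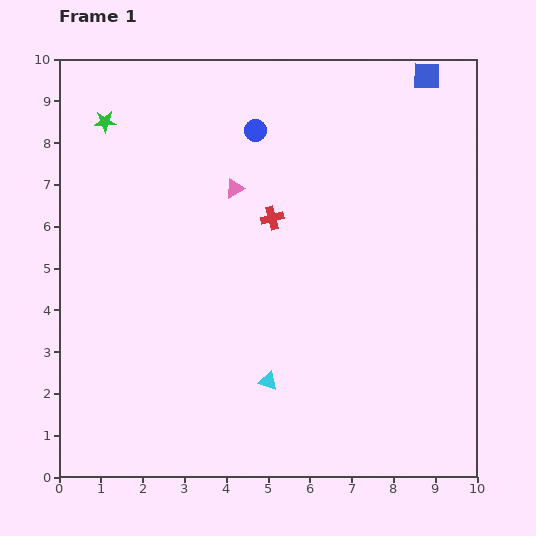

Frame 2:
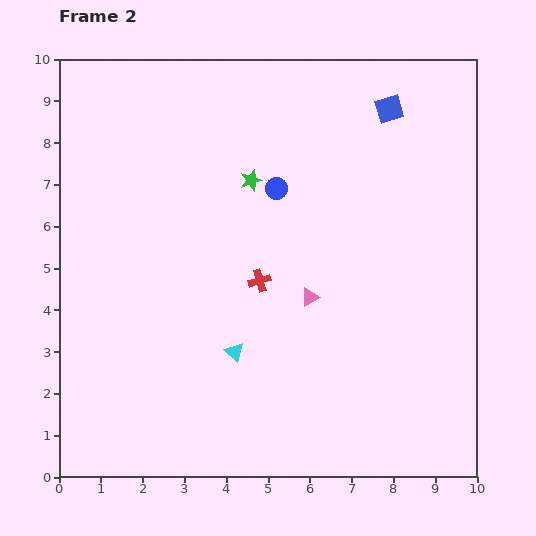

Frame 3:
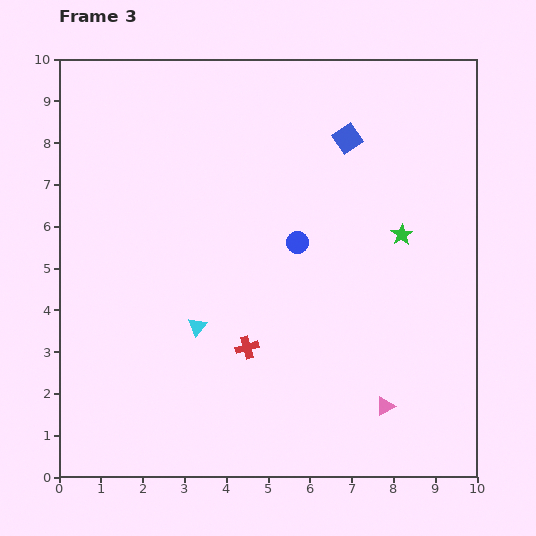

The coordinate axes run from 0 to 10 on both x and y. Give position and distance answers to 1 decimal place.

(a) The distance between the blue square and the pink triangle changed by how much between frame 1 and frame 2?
-0.4

Distance in frame 1: 5.3. Distance in frame 2: 4.9.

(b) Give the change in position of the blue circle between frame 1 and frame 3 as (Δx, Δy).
(1.0, -2.7)

The blue circle was at (4.7, 8.3) in frame 1 and (5.7, 5.6) in frame 3.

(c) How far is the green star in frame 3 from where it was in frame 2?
3.8

The green star moved from (4.6, 7.1) to (8.2, 5.8), a distance of √(3.6² + 1.3²) ≈ 3.8.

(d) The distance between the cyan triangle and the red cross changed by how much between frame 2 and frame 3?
-0.5

Distance in frame 2: 1.8. Distance in frame 3: 1.3.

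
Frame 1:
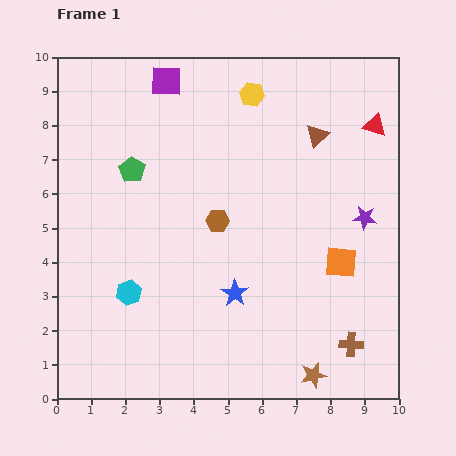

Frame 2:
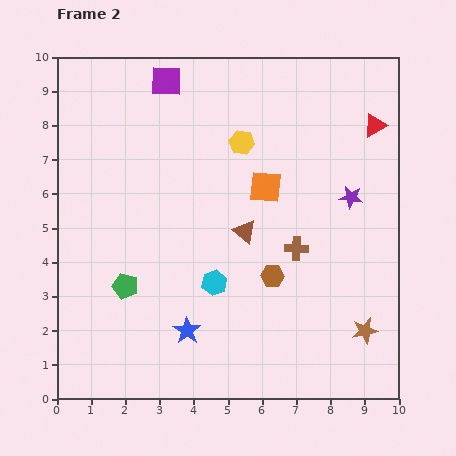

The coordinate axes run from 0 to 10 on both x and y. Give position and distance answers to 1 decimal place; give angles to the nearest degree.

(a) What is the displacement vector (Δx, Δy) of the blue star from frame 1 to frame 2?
(-1.4, -1.1)

The blue star was at (5.2, 3.1) in frame 1 and (3.8, 2.0) in frame 2.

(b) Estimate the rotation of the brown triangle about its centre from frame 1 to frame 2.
37° counter-clockwise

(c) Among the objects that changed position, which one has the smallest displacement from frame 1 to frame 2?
the purple star

(moved 0.7)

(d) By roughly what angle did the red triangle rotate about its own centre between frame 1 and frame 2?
43° counter-clockwise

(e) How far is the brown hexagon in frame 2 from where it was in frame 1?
2.3

The brown hexagon moved from (4.7, 5.2) to (6.3, 3.6), a distance of √(1.6² + 1.6²) ≈ 2.3.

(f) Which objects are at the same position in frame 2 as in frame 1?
the purple square, the red triangle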